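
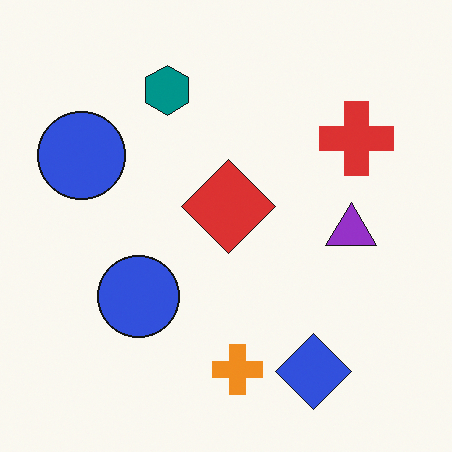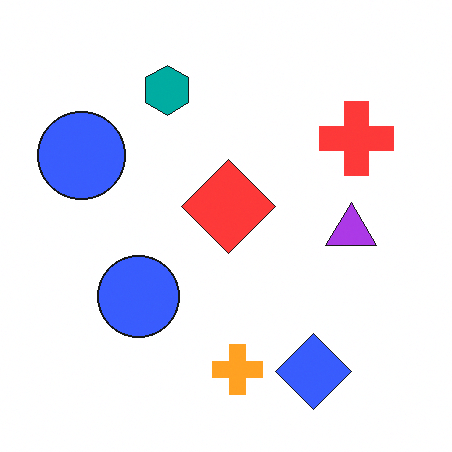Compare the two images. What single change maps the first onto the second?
Slightly brightened.

Every pixel — background and shapes alike — is uniformly brightened.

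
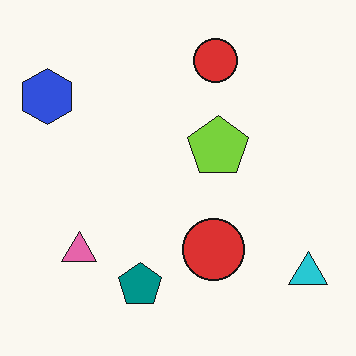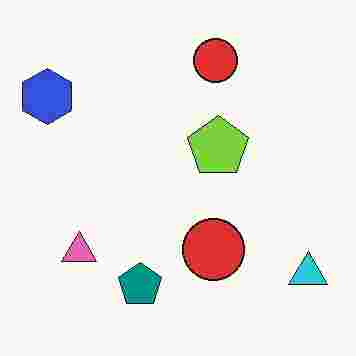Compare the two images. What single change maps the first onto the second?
The second image is the first heavily JPEG-compressed with obvious blocking artifacts.

Blocky 8×8 compression artifacts appear around shape edges and the flat background shows ringing — characteristic JPEG degradation.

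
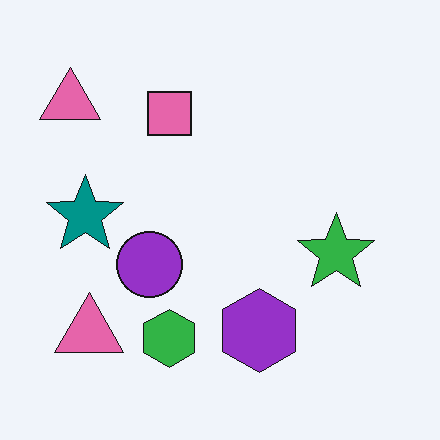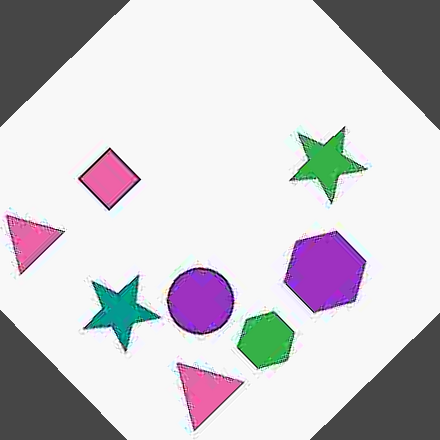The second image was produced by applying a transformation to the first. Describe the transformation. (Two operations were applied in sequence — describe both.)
Degraded with heavy JPEG compression, then rotated counter-clockwise by a large amount — several tens of degrees.

Blocky 8×8 compression artifacts appear around shape edges and the flat background shows ringing — characteristic JPEG degradation. Every shape is tilted by the same angle and the image corners show triangular fill wedges — a whole-image rotation by a non-right angle.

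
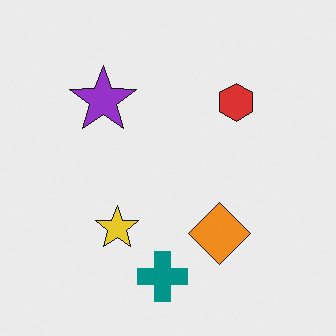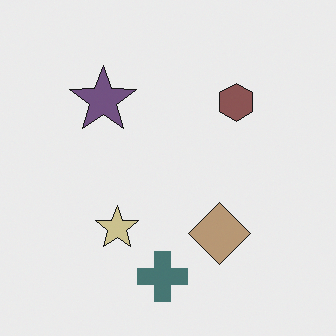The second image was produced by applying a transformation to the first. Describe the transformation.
This is the original image made much more muted (saturation change).

All colors are more muted and greyish — a global saturation change.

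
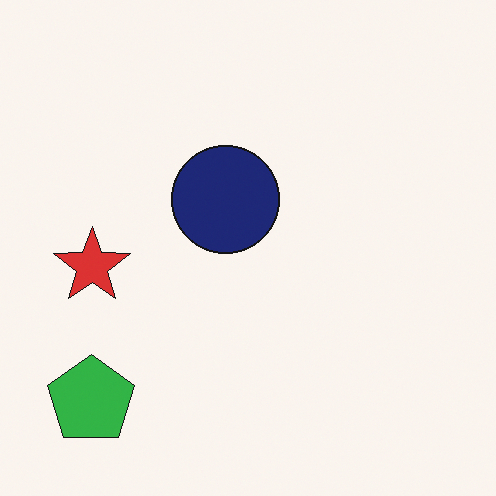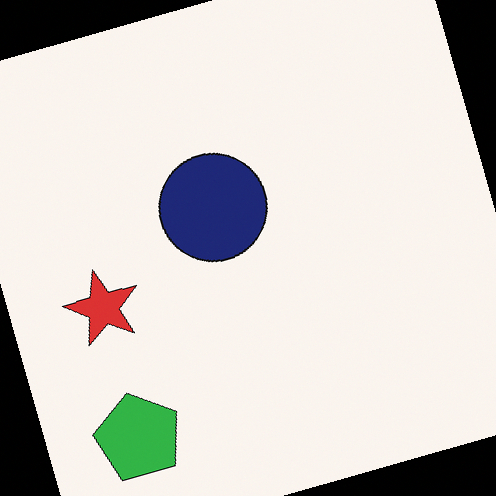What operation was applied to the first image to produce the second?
This is the original image rotated counter-clockwise by a moderate amount.

Every shape is tilted by the same angle and the image corners show triangular fill wedges — a whole-image rotation by a non-right angle.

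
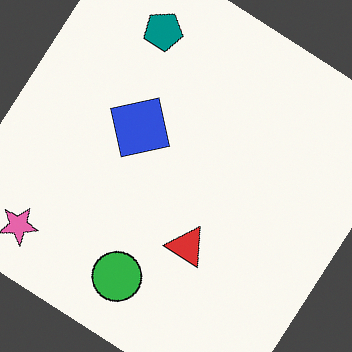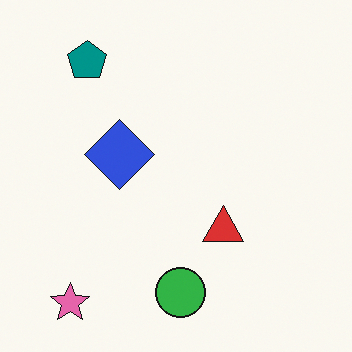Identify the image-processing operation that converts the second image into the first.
The transformation is: rotated clockwise by a large amount — several tens of degrees.

Every shape is tilted by the same angle and the image corners show triangular fill wedges — a whole-image rotation by a non-right angle.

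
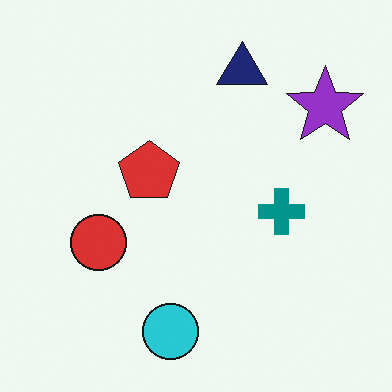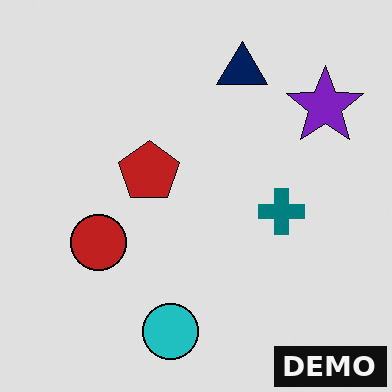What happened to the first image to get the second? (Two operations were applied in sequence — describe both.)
The second image is the first moderately posterized, then watermarked with the text "DEMO" in the lower-right corner.

Each flat color has snapped to a coarser quantized level — most visibly, the near-white background has dropped to a flat grey. A dark label reading "DEMO" appears in the lower-right corner.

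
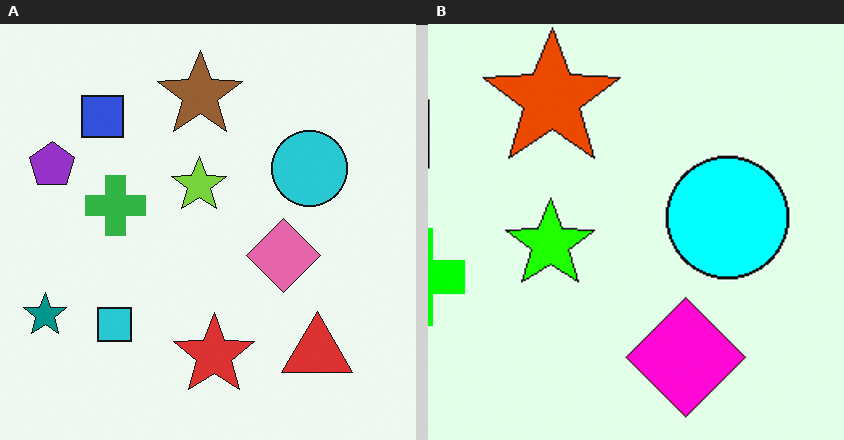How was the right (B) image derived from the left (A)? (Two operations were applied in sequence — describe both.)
The image was cropped slightly and scaled back up, then made much more vivid (saturation change).

The visible shapes are larger and the field of view is narrower; shapes near the original edges may be partly or wholly outside the frame — a crop-and-rescale. All colors are more vivid — a global saturation change.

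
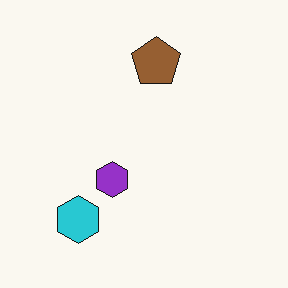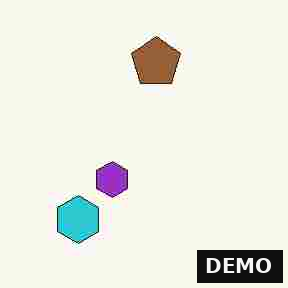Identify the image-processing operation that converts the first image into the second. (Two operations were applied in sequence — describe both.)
This is the original image heavily JPEG-compressed with obvious blocking artifacts, then watermarked with the text "DEMO" in the lower-right corner.

Blocky 8×8 compression artifacts appear around shape edges and the flat background shows ringing — characteristic JPEG degradation. A dark label reading "DEMO" appears in the lower-right corner.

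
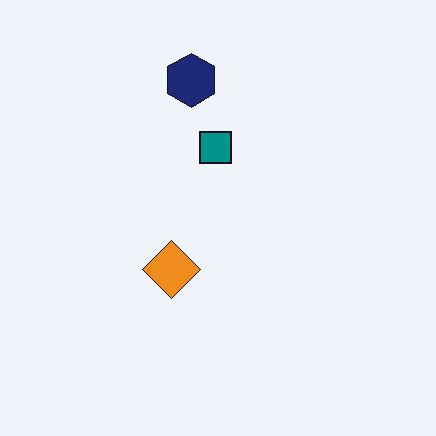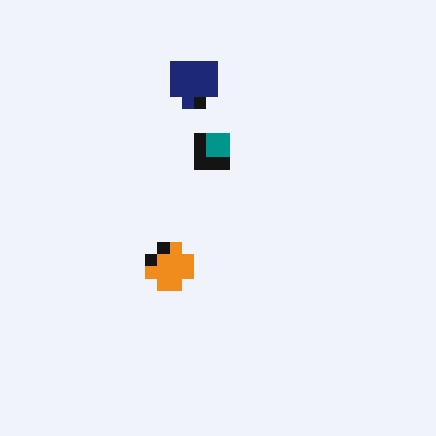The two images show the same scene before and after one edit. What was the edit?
The transformation is: heavily pixelated into large blocks.

Shapes are reduced to large square blocks; fine edges and outlines are lost — a downscale-then-upscale (mosaic) effect.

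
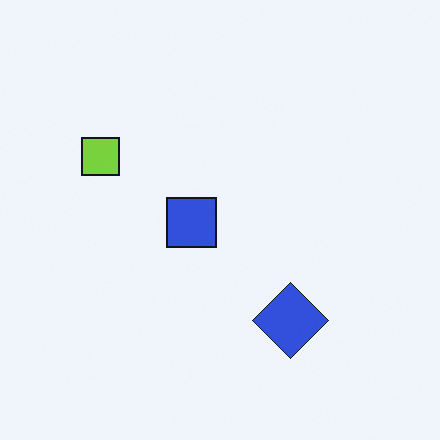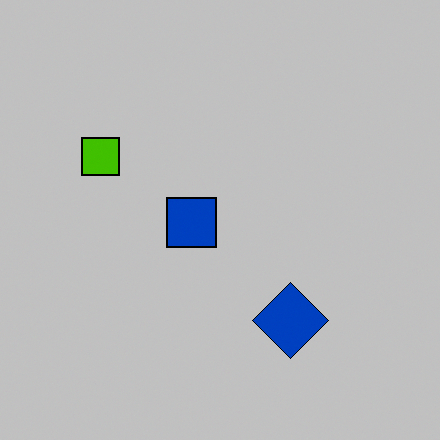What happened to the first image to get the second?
Aggressively posterized.

Each flat color has snapped to a coarser quantized level — most visibly, the near-white background has dropped to a flat grey.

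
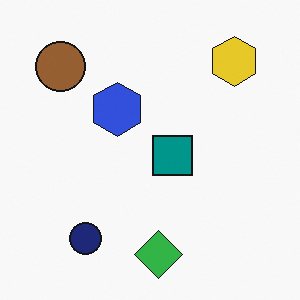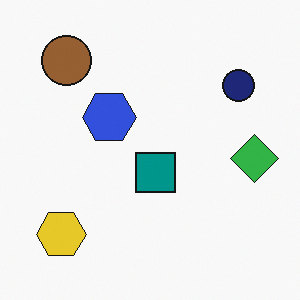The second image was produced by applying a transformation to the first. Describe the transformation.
It was transposed (reflected across the top-left ↔ bottom-right diagonal).

Shapes have swapped their row and column positions — what was in the top-right is now in the bottom-left — a diagonal reflection.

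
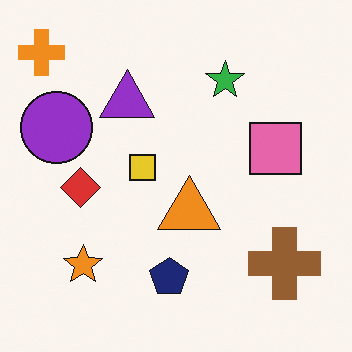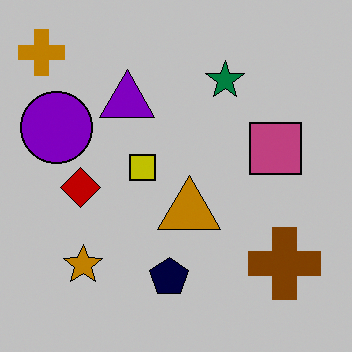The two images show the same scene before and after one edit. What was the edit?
The transformation is: heavily posterized to just a handful of flat colors.

Each flat color has snapped to a coarser quantized level — most visibly, the near-white background has dropped to a flat grey.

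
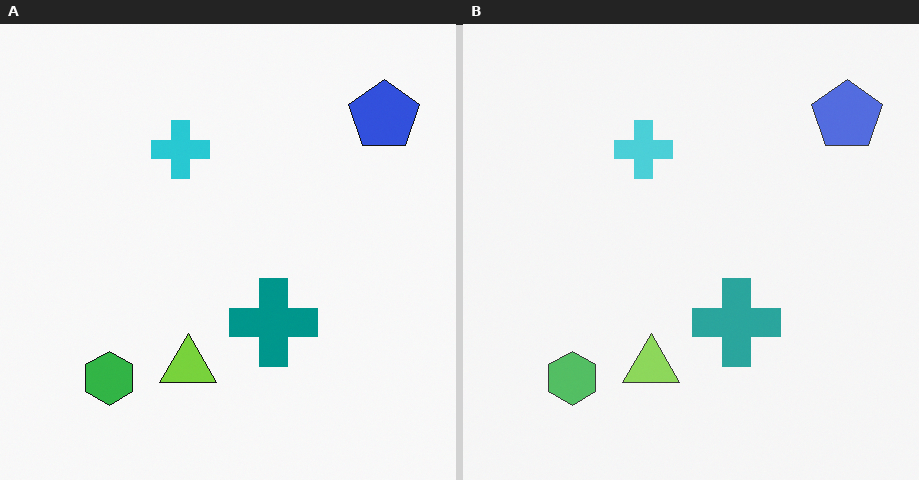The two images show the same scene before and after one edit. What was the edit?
Given slightly reduced contrast.

Tones are pushed toward mid-grey across the whole image — a global contrast change.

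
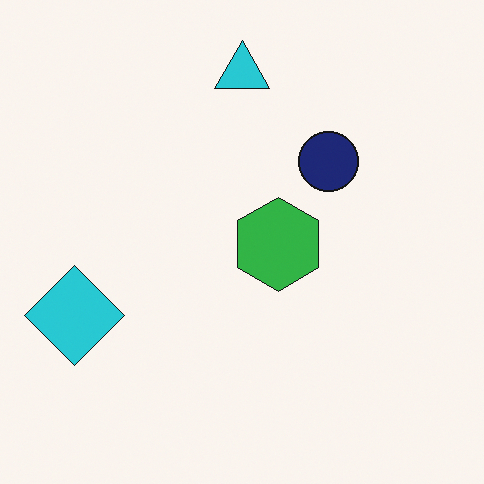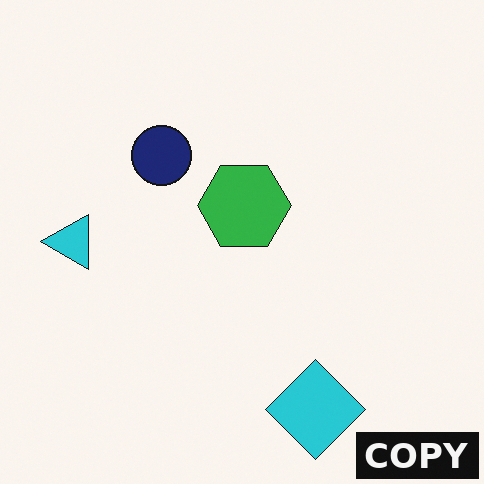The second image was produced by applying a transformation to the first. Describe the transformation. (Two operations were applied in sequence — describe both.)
The second image is the first rotated 90° counter-clockwise, then watermarked with the text "COPY" in the lower-right corner.

The cyan diamond sits in the left of the first image and the bottom of the second — consistent with a whole-image 90° counter-clockwise rotation. A dark label reading "COPY" appears in the lower-right corner.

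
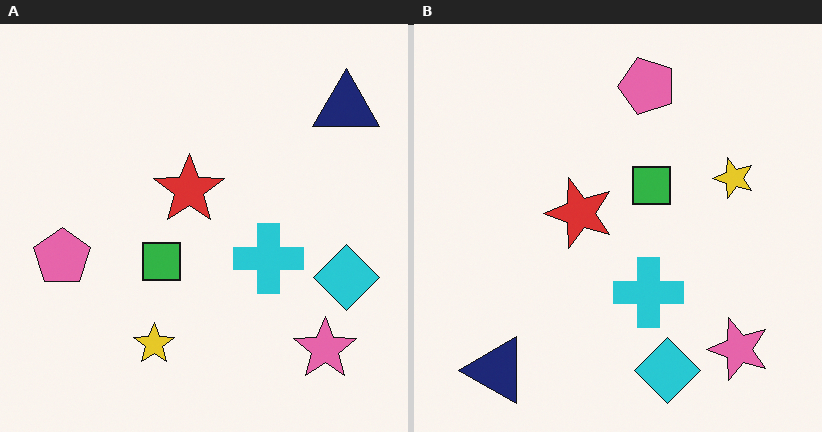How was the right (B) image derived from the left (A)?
Transposed (reflected across the top-left ↔ bottom-right diagonal).

Shapes have swapped their row and column positions — what was in the top-right is now in the bottom-left — a diagonal reflection.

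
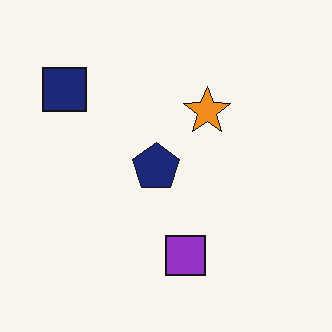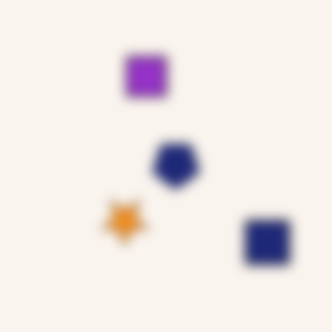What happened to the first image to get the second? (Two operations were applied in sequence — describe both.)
Strongly gaussian-blurred, then rotated 180°.

Shape edges and outlines are uniformly softened across the whole image. The navy square sits in the top-left of the first image and the bottom-right of the second — consistent with a whole-image 180° rotation.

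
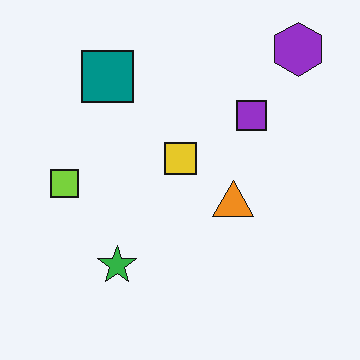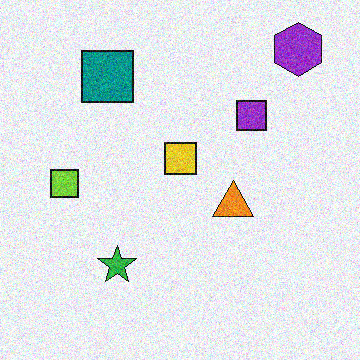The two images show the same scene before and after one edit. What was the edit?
The transformation is: degraded with visible gaussian noise.

Random speckle covers the whole image, including the flat background.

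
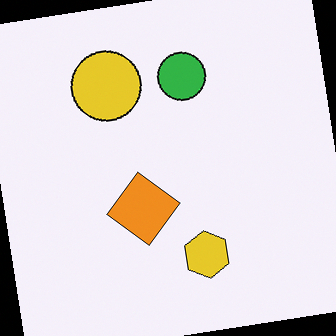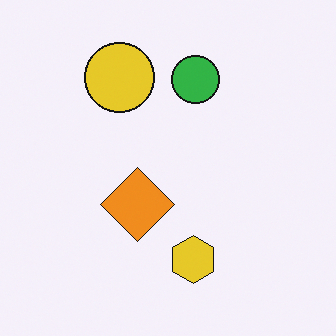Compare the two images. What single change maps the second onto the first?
The first image is the second rotated counter-clockwise by a small amount.

Every shape is tilted by the same angle and the image corners show triangular fill wedges — a whole-image rotation by a non-right angle.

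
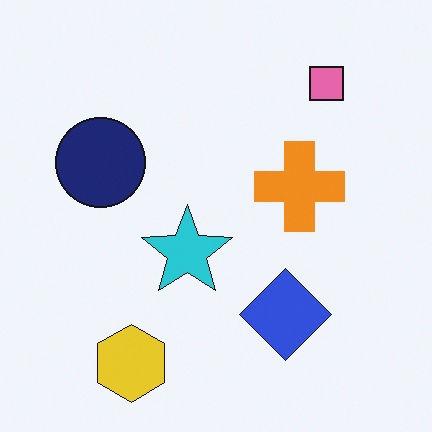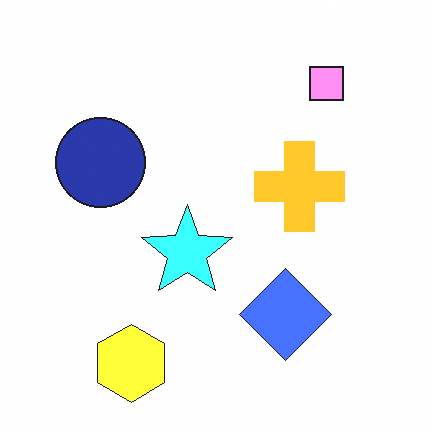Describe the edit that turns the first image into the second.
The image was brightened a lot.

Every pixel — background and shapes alike — is uniformly brightened.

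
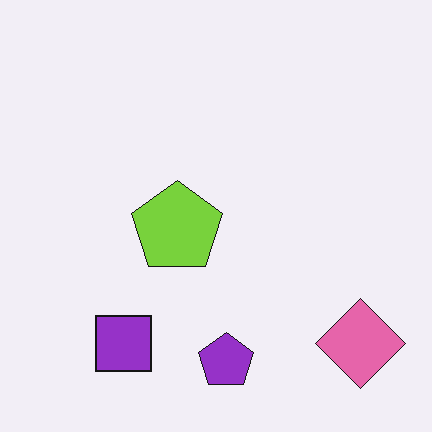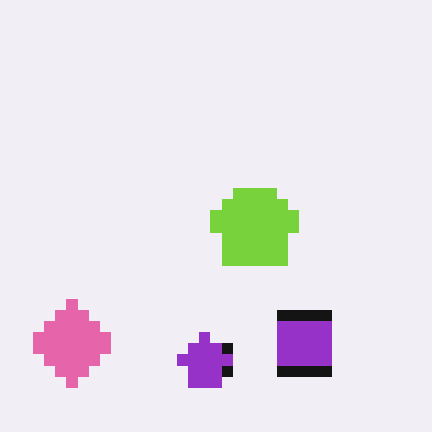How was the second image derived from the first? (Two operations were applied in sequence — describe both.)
The image was coarsely pixelated, then flipped horizontally (left ↔ right).

Shapes are reduced to large square blocks; fine edges and outlines are lost — a downscale-then-upscale (mosaic) effect. The pink diamond is in the bottom-right of the first image and the bottom-left of the second — shapes on opposite sides of the vertical midline have swapped in a mirror flip.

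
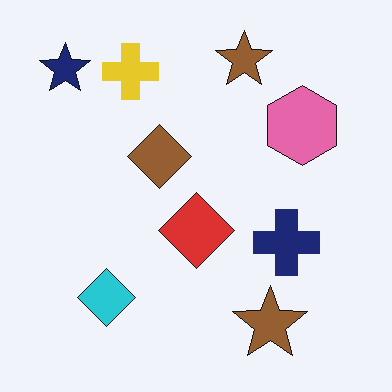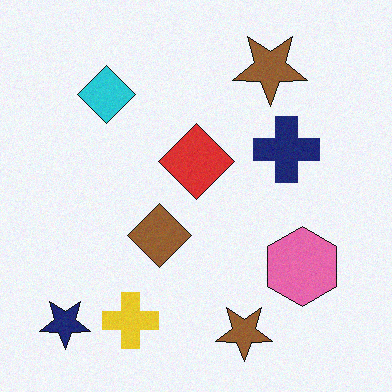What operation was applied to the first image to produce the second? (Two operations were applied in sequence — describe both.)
Degraded with a light layer of grain, then flipped vertically (top ↔ bottom).

Random speckle covers the whole image, including the flat background. The navy star is in the top-left of the first image and the bottom-left of the second — shapes on opposite sides of the horizontal midline have swapped in a mirror flip.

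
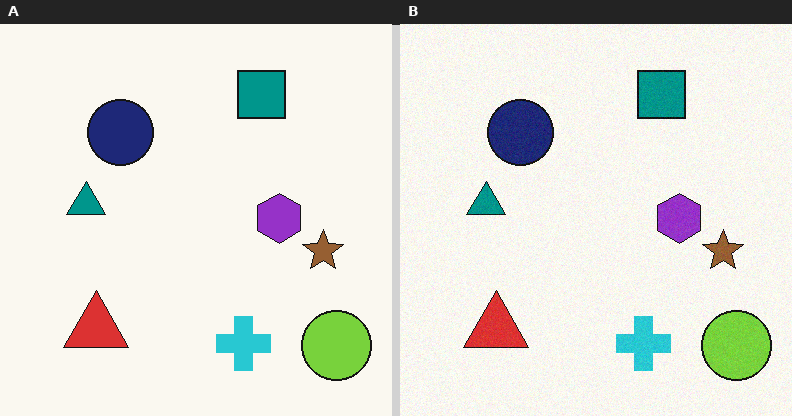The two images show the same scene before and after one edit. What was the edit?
The right (B) image is the left (A) degraded with light additive noise.

Random speckle covers the whole image, including the flat background.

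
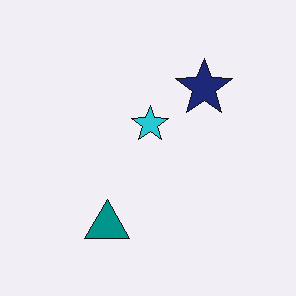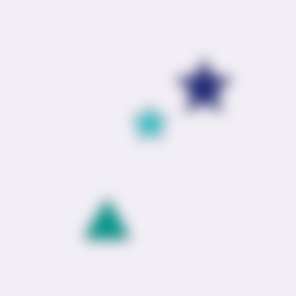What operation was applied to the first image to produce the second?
Strongly gaussian-blurred.

Shape edges and outlines are uniformly softened across the whole image.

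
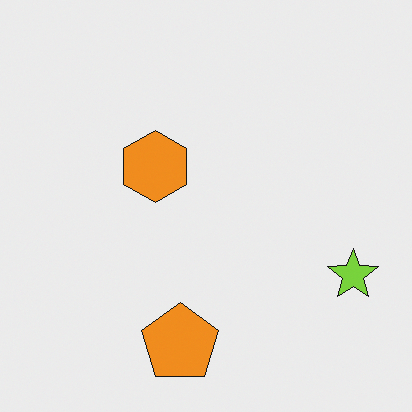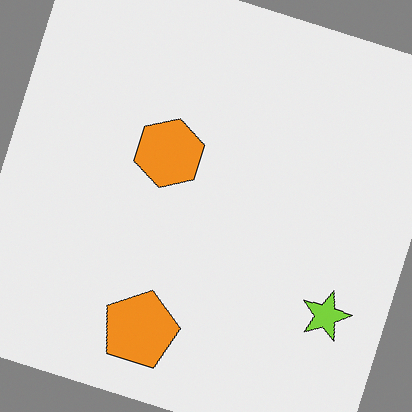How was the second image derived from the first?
This is the original image rotated clockwise by a clearly visible amount.

Every shape is tilted by the same angle and the image corners show triangular fill wedges — a whole-image rotation by a non-right angle.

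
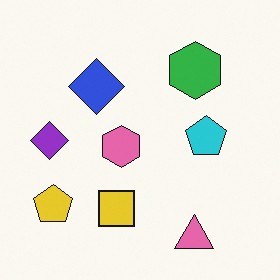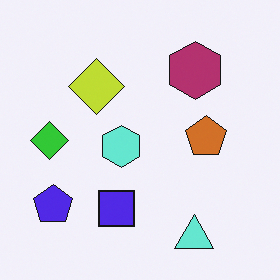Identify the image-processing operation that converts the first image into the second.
Hue-shifted by a large amount.

Every shape's color has rotated by the same amount around the hue wheel — a uniform hue shift.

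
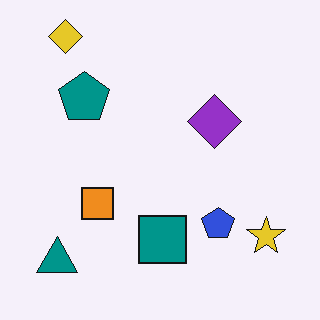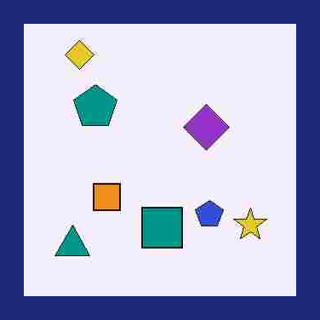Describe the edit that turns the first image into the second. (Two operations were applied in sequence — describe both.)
It was heavily JPEG-compressed with obvious blocking artifacts, then framed with a navy border.

Blocky 8×8 compression artifacts appear around shape edges and the flat background shows ringing — characteristic JPEG degradation. A solid navy frame runs around the edge of the second image, with the content slightly shrunk inside it.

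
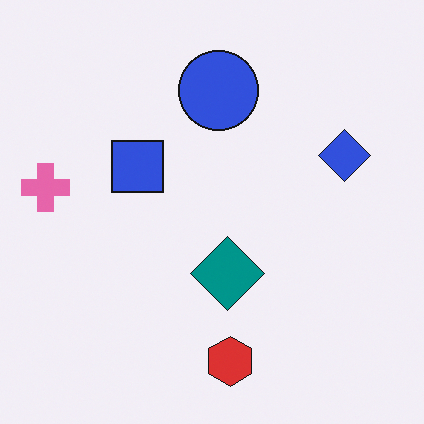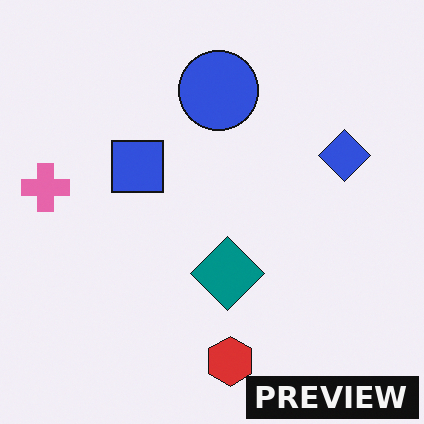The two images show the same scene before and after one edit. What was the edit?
The image was watermarked with the text "PREVIEW" in the lower-right corner.

A dark label reading "PREVIEW" appears in the lower-right corner.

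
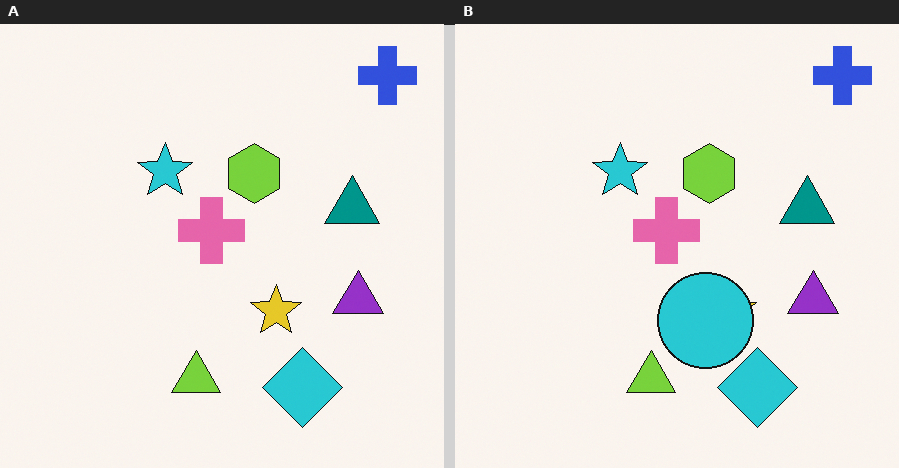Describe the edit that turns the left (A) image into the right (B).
The image was overlaid with an additional cyan circle.

A cyan circle appears in the right (B) image that is absent from the left (A).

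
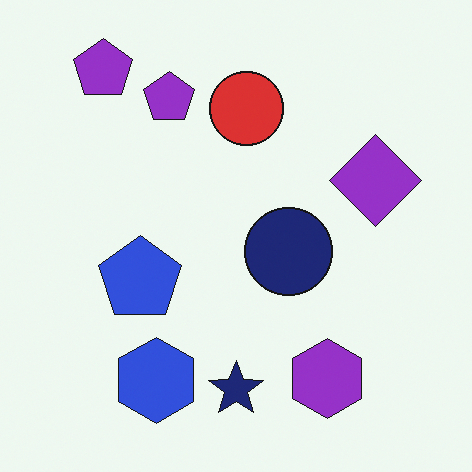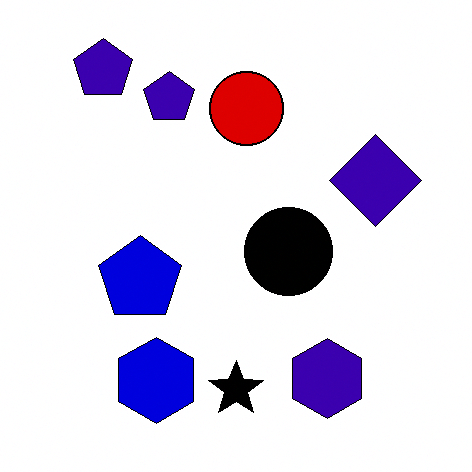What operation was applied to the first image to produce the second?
The transformation is: given much higher contrast.

Tones are pushed away from mid-grey across the whole image — a global contrast change.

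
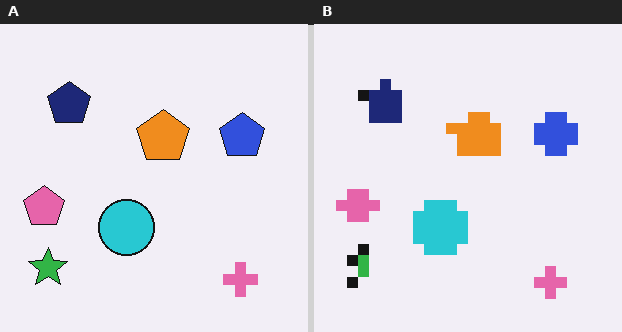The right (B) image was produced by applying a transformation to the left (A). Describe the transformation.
Coarsely pixelated.

Shapes are reduced to large square blocks; fine edges and outlines are lost — a downscale-then-upscale (mosaic) effect.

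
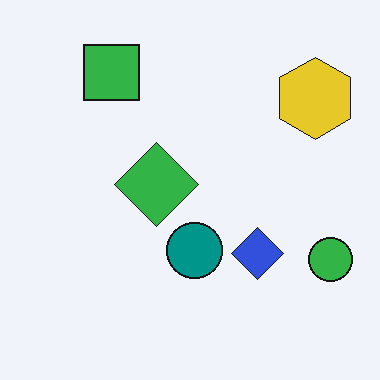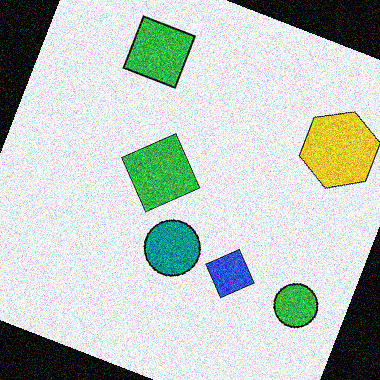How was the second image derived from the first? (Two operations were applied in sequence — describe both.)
Rotated clockwise by a moderate amount, then degraded with heavy additive noise.

Every shape is tilted by the same angle and the image corners show triangular fill wedges — a whole-image rotation by a non-right angle. Random speckle covers the whole image, including the flat background.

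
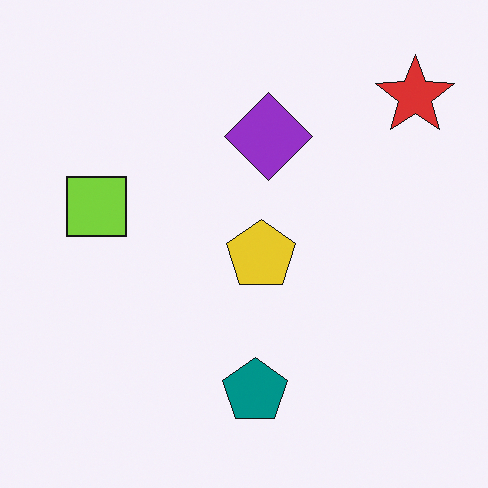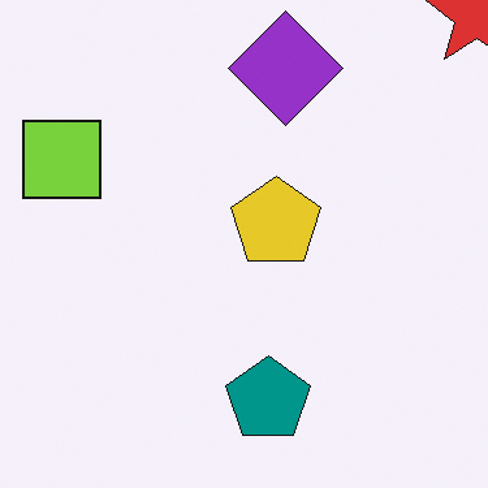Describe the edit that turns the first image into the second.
The image was cropped slightly and scaled back up.

The visible shapes are larger and the field of view is narrower; shapes near the original edges may be partly or wholly outside the frame — a crop-and-rescale.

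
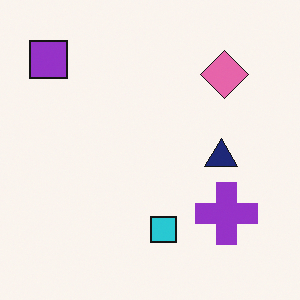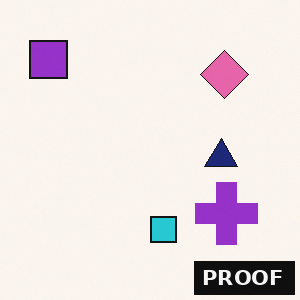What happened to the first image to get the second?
This is the original image watermarked with the text "PROOF" in the lower-right corner.

A dark label reading "PROOF" appears in the lower-right corner.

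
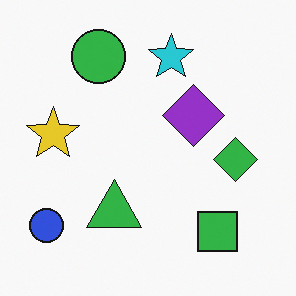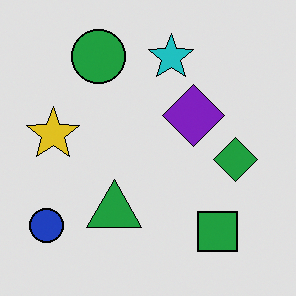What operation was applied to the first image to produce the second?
The transformation is: moderately posterized.

Each flat color has snapped to a coarser quantized level — most visibly, the near-white background has dropped to a flat grey.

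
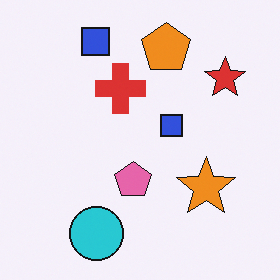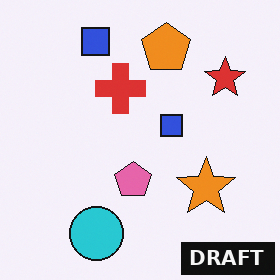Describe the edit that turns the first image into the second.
The second image is the first watermarked with the text "DRAFT" in the lower-right corner.

A dark label reading "DRAFT" appears in the lower-right corner.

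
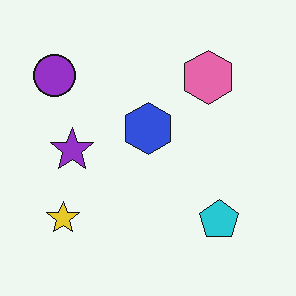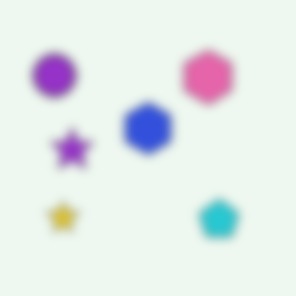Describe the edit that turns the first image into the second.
The image was strongly gaussian-blurred.

Shape edges and outlines are uniformly softened across the whole image.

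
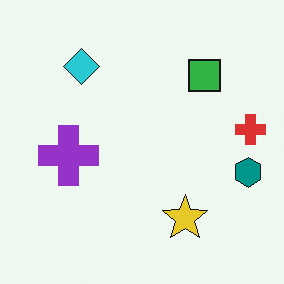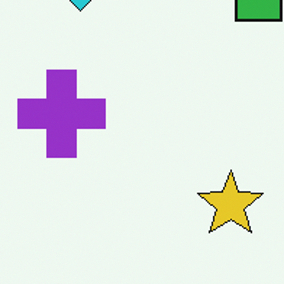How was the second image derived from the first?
This is the original image cropped to a modestly smaller region and rescaled.

The visible shapes are larger and the field of view is narrower; shapes near the original edges may be partly or wholly outside the frame — a crop-and-rescale.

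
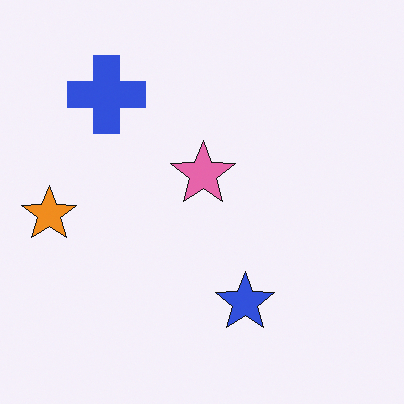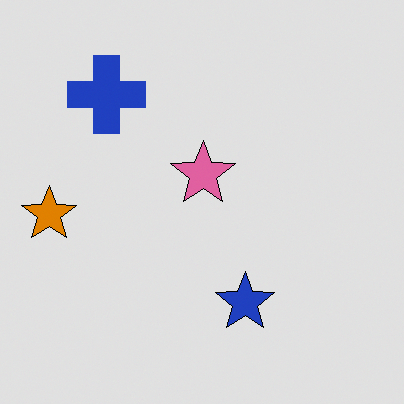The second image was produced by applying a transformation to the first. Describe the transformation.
The second image is the first moderately posterized.

Each flat color has snapped to a coarser quantized level — most visibly, the near-white background has dropped to a flat grey.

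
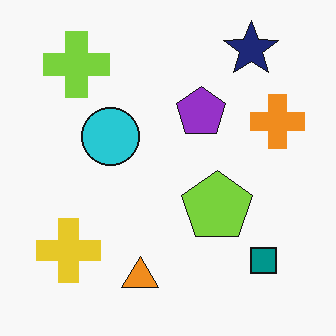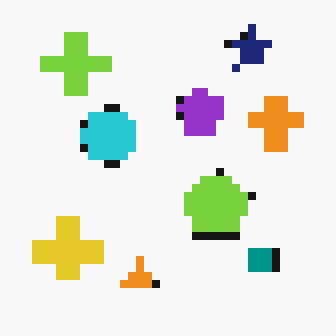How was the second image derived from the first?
The image was moderately pixelated.

Shapes are reduced to large square blocks; fine edges and outlines are lost — a downscale-then-upscale (mosaic) effect.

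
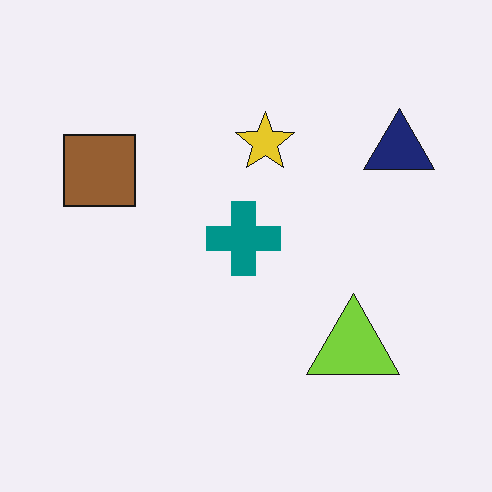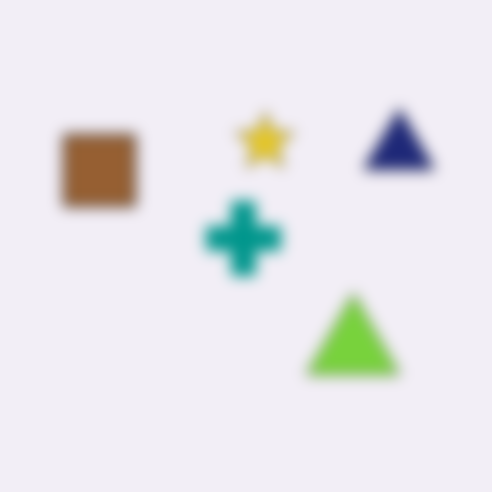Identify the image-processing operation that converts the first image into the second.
It was strongly gaussian-blurred.

Shape edges and outlines are uniformly softened across the whole image.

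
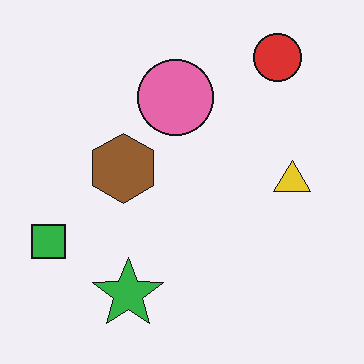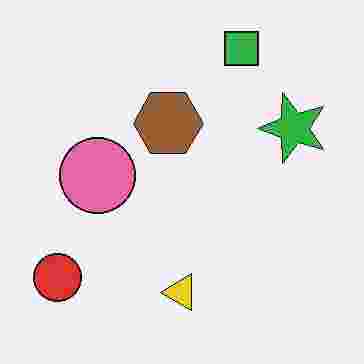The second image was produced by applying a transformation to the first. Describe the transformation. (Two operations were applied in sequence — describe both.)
It was heavily JPEG-compressed with obvious blocking artifacts, then transposed (reflected across the top-left ↔ bottom-right diagonal).

Blocky 8×8 compression artifacts appear around shape edges and the flat background shows ringing — characteristic JPEG degradation. Shapes have swapped their row and column positions — what was in the top-right is now in the bottom-left — a diagonal reflection.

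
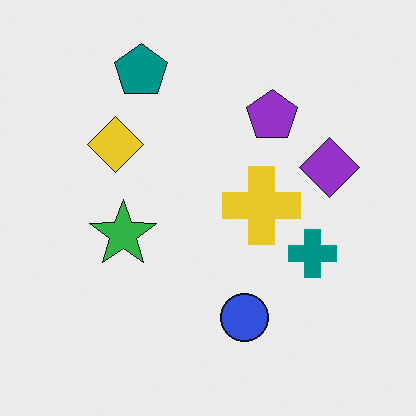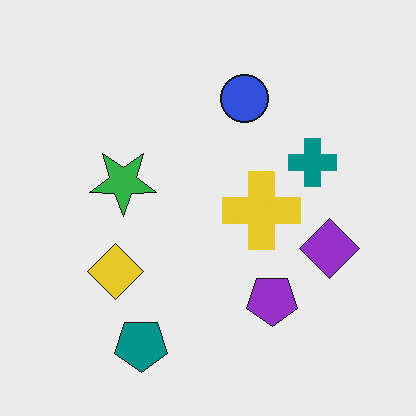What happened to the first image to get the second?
The second image is the first flipped vertically (top ↔ bottom).

The teal pentagon is in the top of the first image and the bottom of the second — shapes on opposite sides of the horizontal midline have swapped in a mirror flip.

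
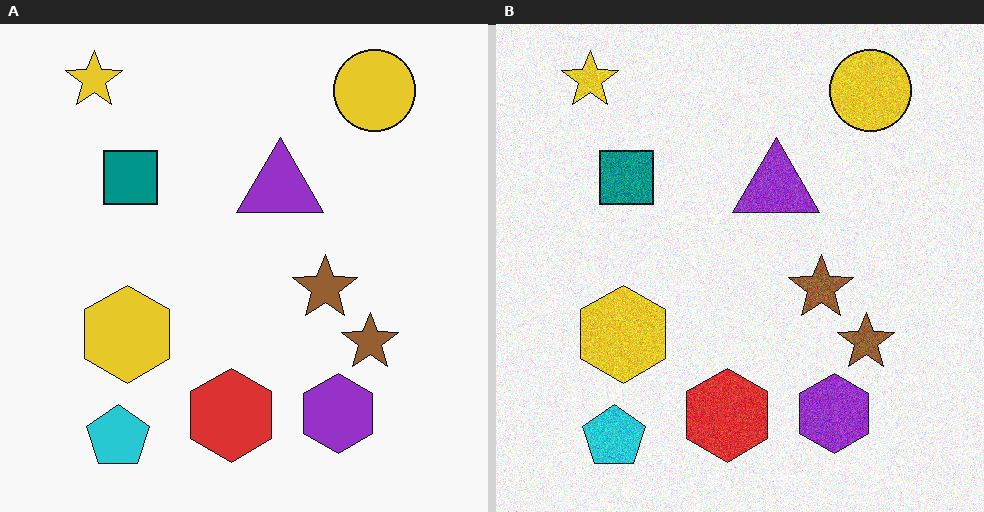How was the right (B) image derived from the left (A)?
The image was degraded with moderate additive noise.

Random speckle covers the whole image, including the flat background.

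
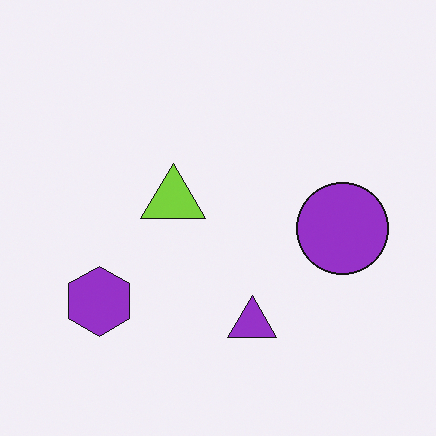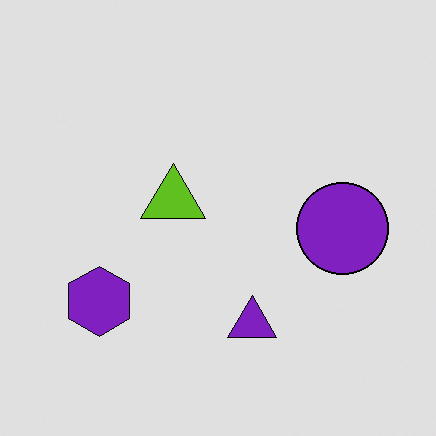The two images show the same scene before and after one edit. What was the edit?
Posterized to a reduced palette.

Each flat color has snapped to a coarser quantized level — most visibly, the near-white background has dropped to a flat grey.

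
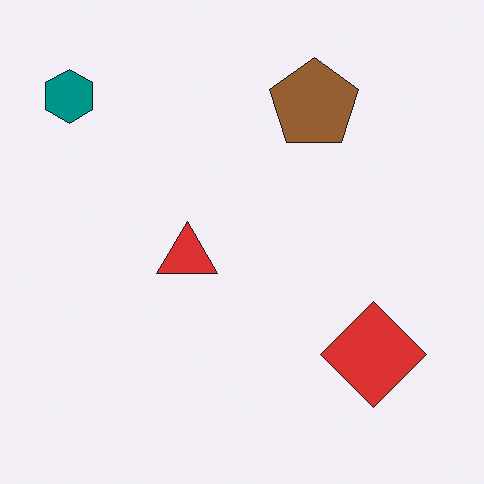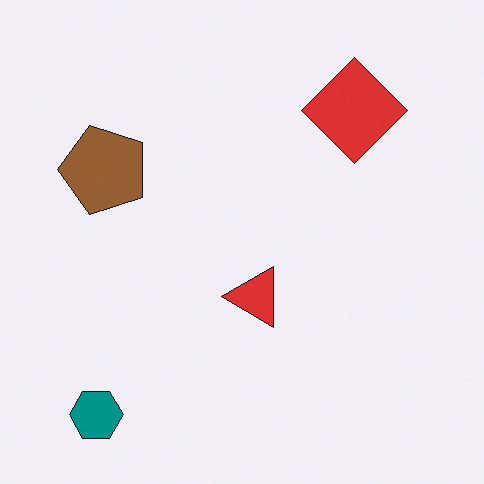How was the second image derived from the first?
The second image is the first rotated 90° counter-clockwise.

The teal hexagon sits in the top-left of the first image and the bottom-left of the second — consistent with a whole-image 90° counter-clockwise rotation.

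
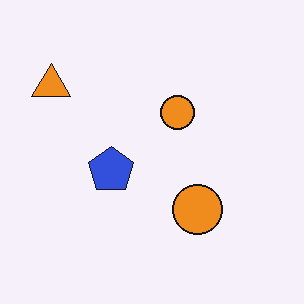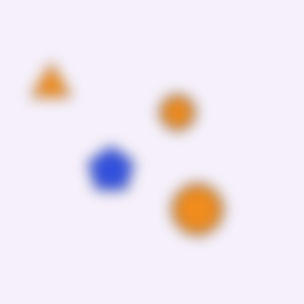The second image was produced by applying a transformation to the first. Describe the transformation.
It was strongly gaussian-blurred.

Shape edges and outlines are uniformly softened across the whole image.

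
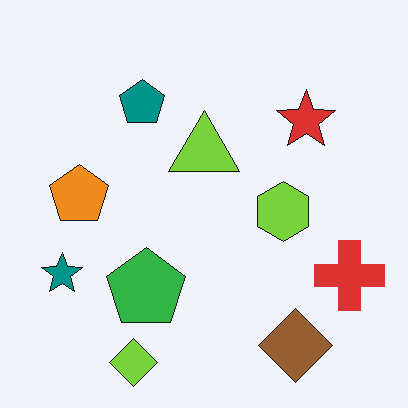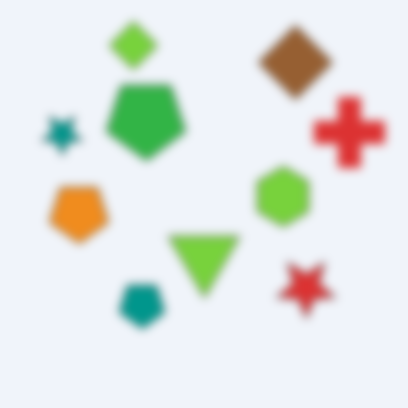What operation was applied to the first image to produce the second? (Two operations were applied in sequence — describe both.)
The transformation is: strongly gaussian-blurred, then flipped vertically (top ↔ bottom).

Shape edges and outlines are uniformly softened across the whole image. The lime diamond is in the bottom-left of the first image and the top-left of the second — shapes on opposite sides of the horizontal midline have swapped in a mirror flip.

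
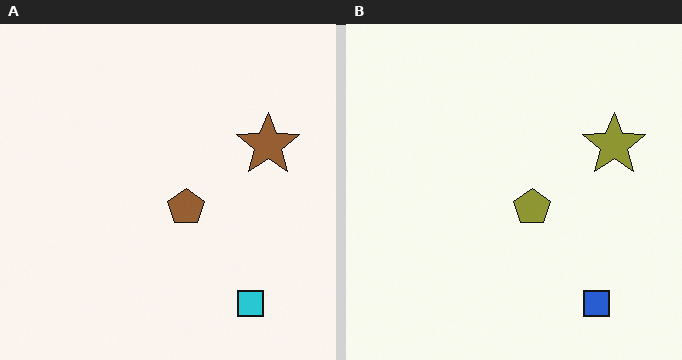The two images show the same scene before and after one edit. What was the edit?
It was hue-shifted by a small amount.

Every shape's color has rotated by the same amount around the hue wheel — a uniform hue shift.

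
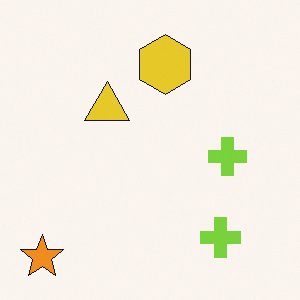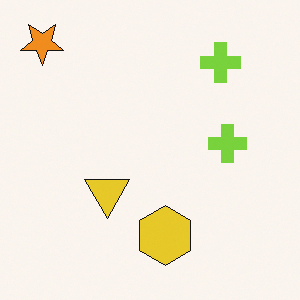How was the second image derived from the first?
Flipped vertically (top ↔ bottom).

The orange star is in the bottom-left of the first image and the top-left of the second — shapes on opposite sides of the horizontal midline have swapped in a mirror flip.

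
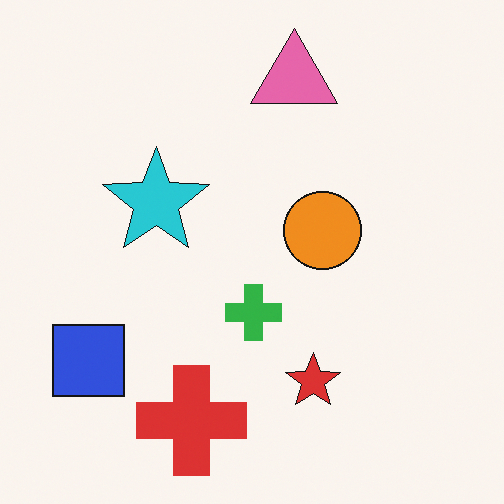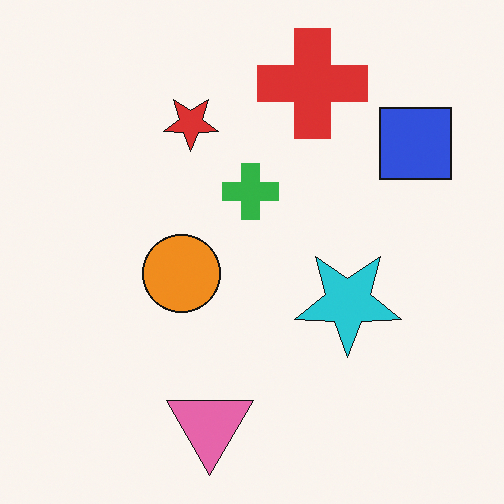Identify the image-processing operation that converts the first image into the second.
Rotated 180°.

The blue square sits in the bottom-left of the first image and the top-right of the second — consistent with a whole-image 180° rotation.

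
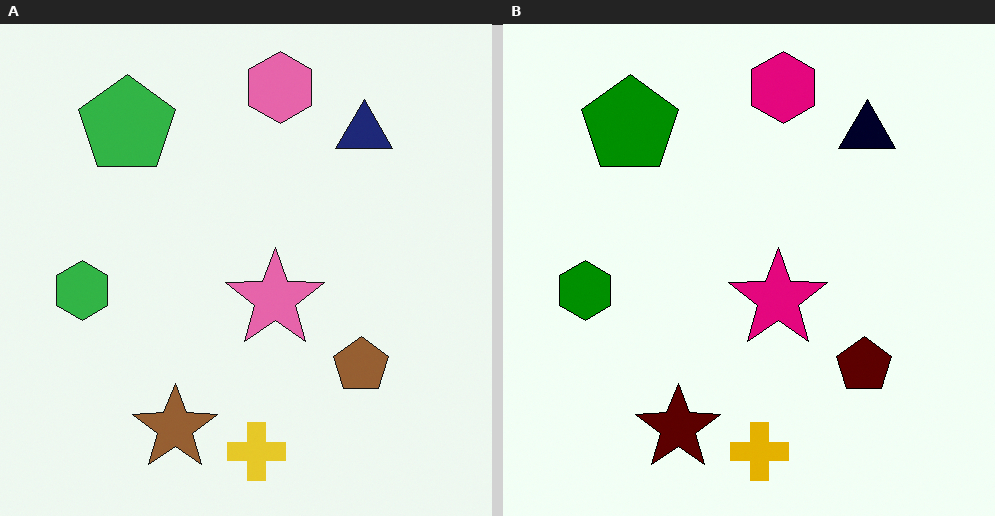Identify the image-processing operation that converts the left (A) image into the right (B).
Given much higher contrast.

Tones are pushed away from mid-grey across the whole image — a global contrast change.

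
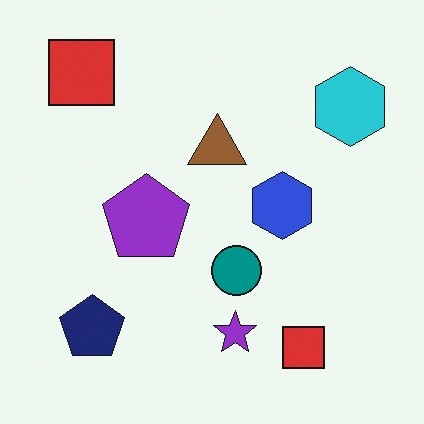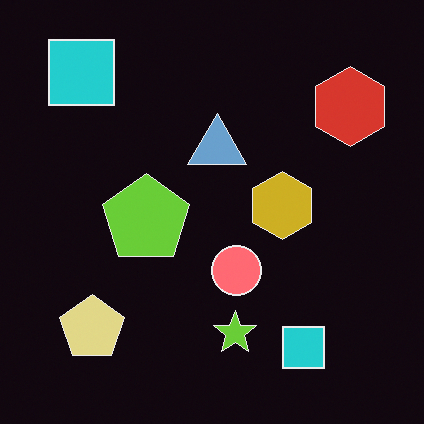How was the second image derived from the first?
The second image is the first color-inverted (negative).

The light background has become dark and every shape's color is its complement — a photographic negative.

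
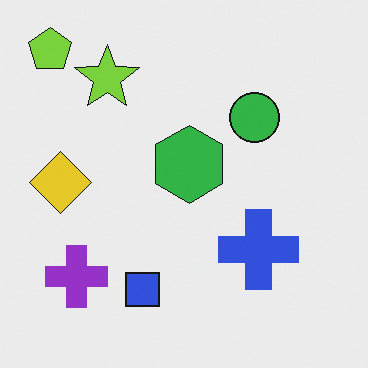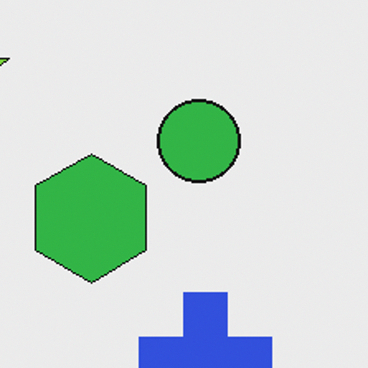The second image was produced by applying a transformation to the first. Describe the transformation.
Cropped tightly and scaled back up.

The visible shapes are larger and the field of view is narrower; shapes near the original edges may be partly or wholly outside the frame — a crop-and-rescale.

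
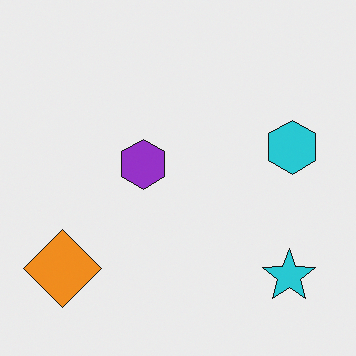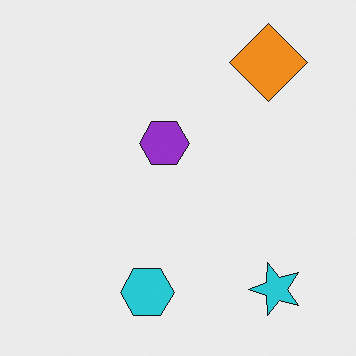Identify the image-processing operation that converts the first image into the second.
This is the original image transposed (reflected across the top-left ↔ bottom-right diagonal).

Shapes have swapped their row and column positions — what was in the top-right is now in the bottom-left — a diagonal reflection.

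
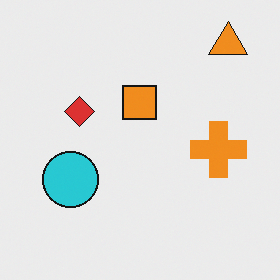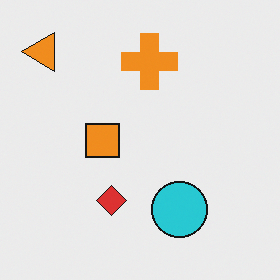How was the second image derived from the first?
It was rotated 90° counter-clockwise.

The orange triangle sits in the top-right of the first image and the top-left of the second — consistent with a whole-image 90° counter-clockwise rotation.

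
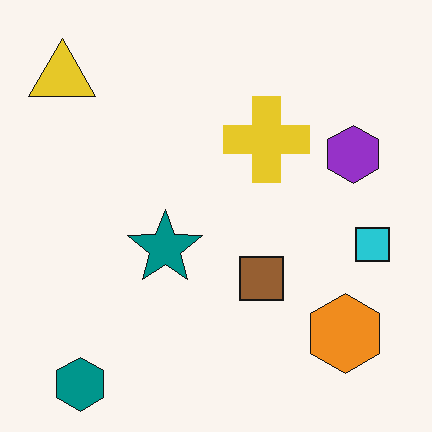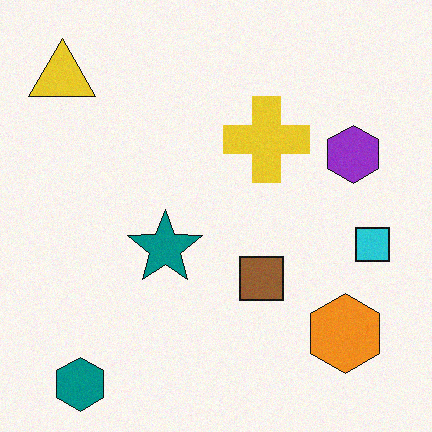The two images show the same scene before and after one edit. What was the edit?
This is the original image degraded with a light layer of grain.

Random speckle covers the whole image, including the flat background.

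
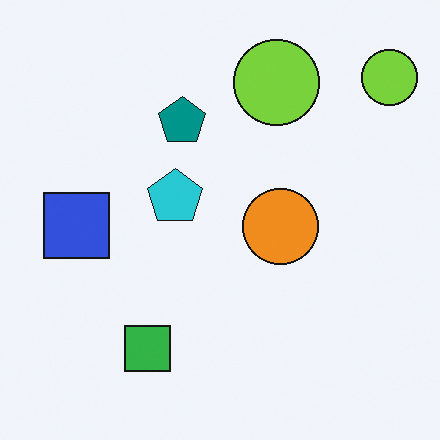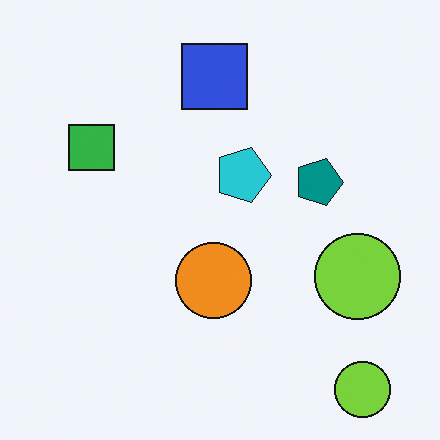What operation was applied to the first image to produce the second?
The transformation is: rotated 90° clockwise.

The green square sits in the bottom of the first image and the left of the second — consistent with a whole-image 90° clockwise rotation.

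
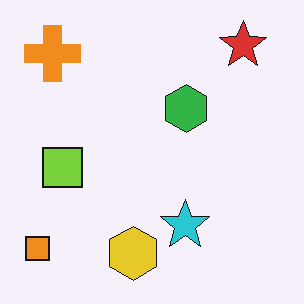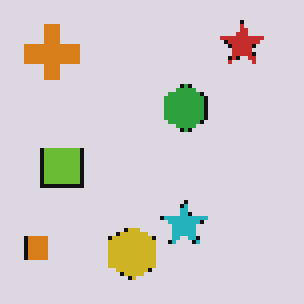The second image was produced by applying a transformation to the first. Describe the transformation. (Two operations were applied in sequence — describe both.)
The second image is the first darkened a little, then mildly pixelated.

Every pixel — background and shapes alike — is uniformly darkened. Shapes are reduced to large square blocks; fine edges and outlines are lost — a downscale-then-upscale (mosaic) effect.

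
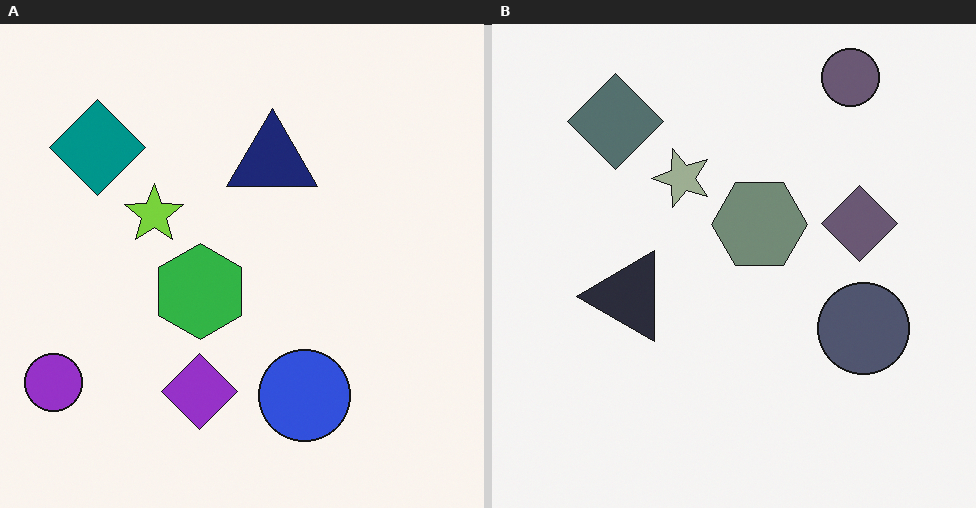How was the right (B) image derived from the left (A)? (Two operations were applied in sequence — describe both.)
The image was made much more muted (saturation change), then transposed (reflected across the top-left ↔ bottom-right diagonal).

All colors are more muted and greyish — a global saturation change. Shapes have swapped their row and column positions — what was in the top-right is now in the bottom-left — a diagonal reflection.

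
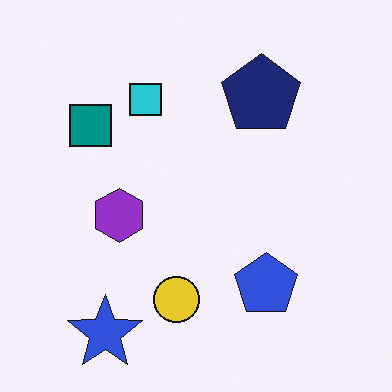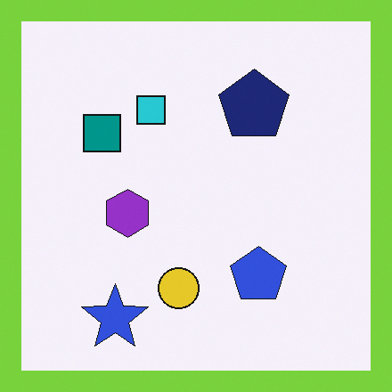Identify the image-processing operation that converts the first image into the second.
Framed with a lime border.

A solid lime frame runs around the edge of the second image, with the content slightly shrunk inside it.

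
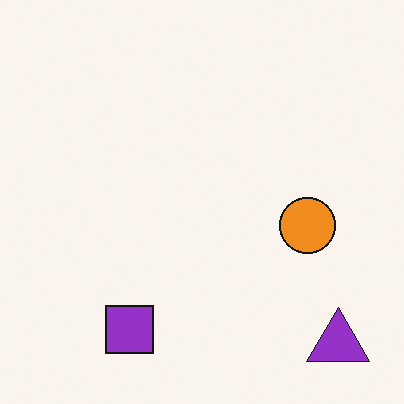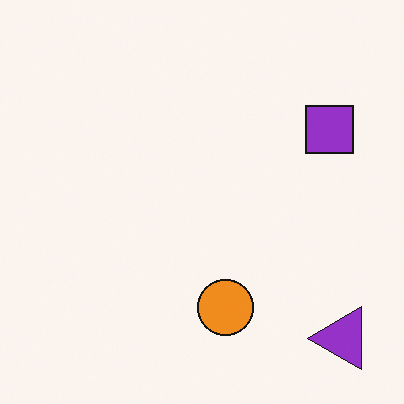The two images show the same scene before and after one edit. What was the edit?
The second image is the first transposed (reflected across the top-left ↔ bottom-right diagonal).

Shapes have swapped their row and column positions — what was in the top-right is now in the bottom-left — a diagonal reflection.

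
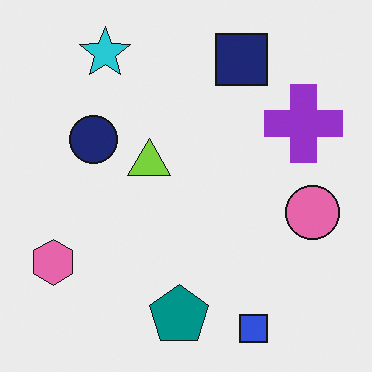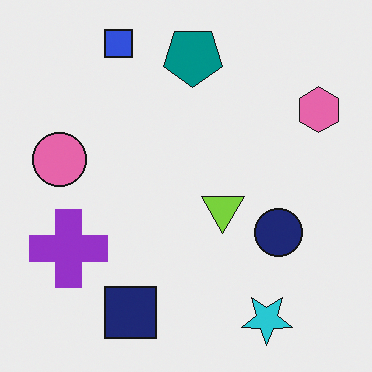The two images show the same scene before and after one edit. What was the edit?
Rotated 180°.

The blue square sits in the bottom-right of the first image and the top-left of the second — consistent with a whole-image 180° rotation.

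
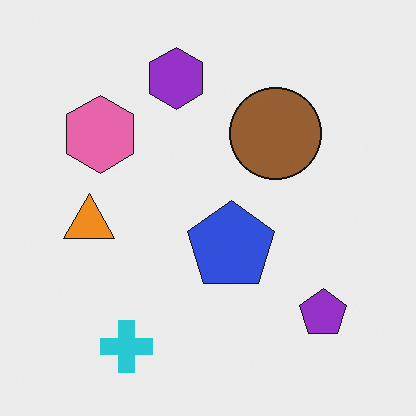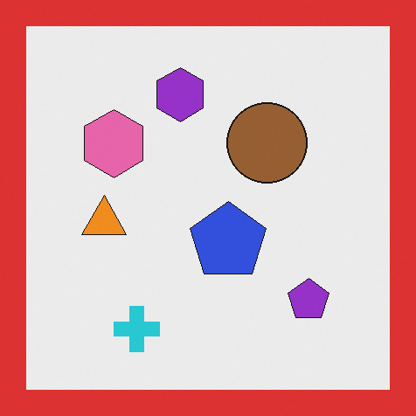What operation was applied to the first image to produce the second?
The transformation is: framed with a red border.

A solid red frame runs around the edge of the second image, with the content slightly shrunk inside it.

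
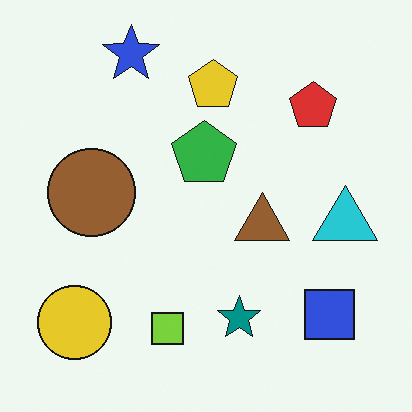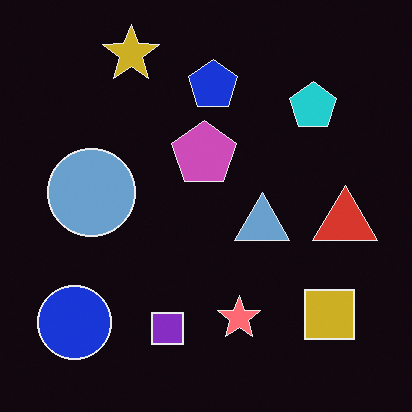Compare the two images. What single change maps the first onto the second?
The transformation is: color-inverted (negative).

The light background has become dark and every shape's color is its complement — a photographic negative.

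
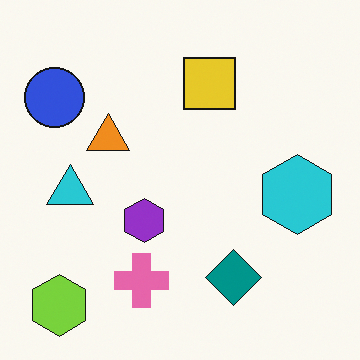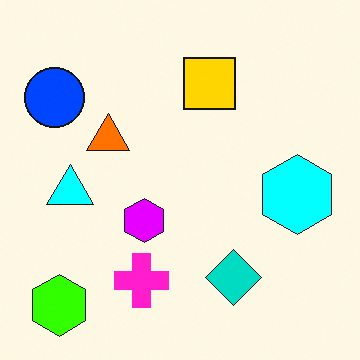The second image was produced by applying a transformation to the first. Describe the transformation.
The image was heavily oversaturated.

All colors are more vivid — a global saturation change.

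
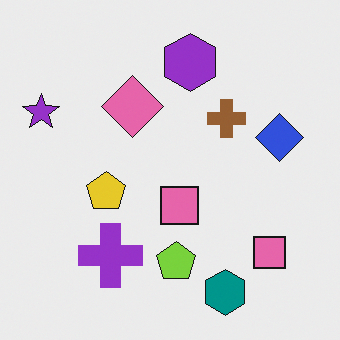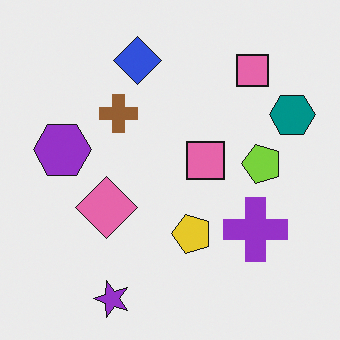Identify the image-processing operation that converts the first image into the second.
This is the original image rotated 90° counter-clockwise.

The purple star sits in the top-left of the first image and the bottom-left of the second — consistent with a whole-image 90° counter-clockwise rotation.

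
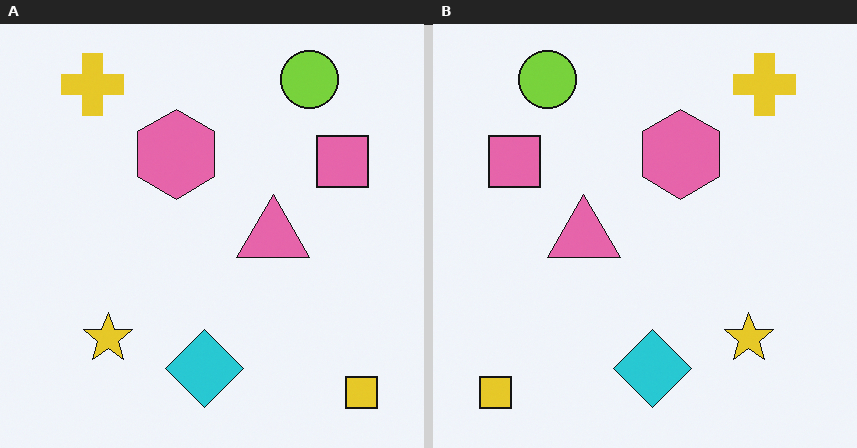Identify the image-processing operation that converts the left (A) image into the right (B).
The right (B) image is the left (A) flipped horizontally (left ↔ right).

The yellow square is in the bottom-right of the left (A) image and the bottom-left of the right (B) — shapes on opposite sides of the vertical midline have swapped in a mirror flip.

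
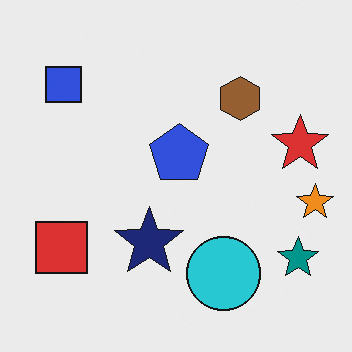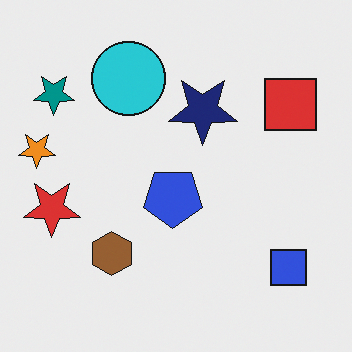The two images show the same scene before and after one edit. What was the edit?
This is the original image rotated 180°.

The teal star sits in the bottom-right of the first image and the top-left of the second — consistent with a whole-image 180° rotation.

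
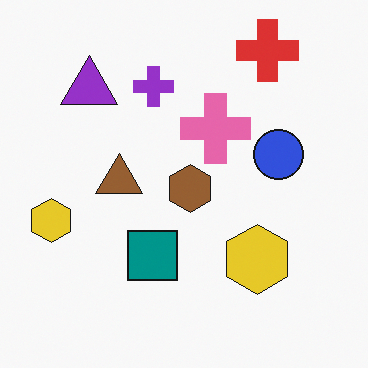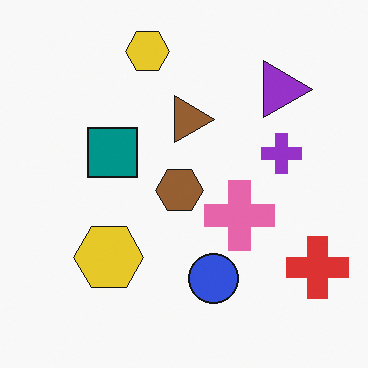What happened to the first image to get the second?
The transformation is: rotated 90° clockwise.

The red cross sits in the top-right of the first image and the bottom-right of the second — consistent with a whole-image 90° clockwise rotation.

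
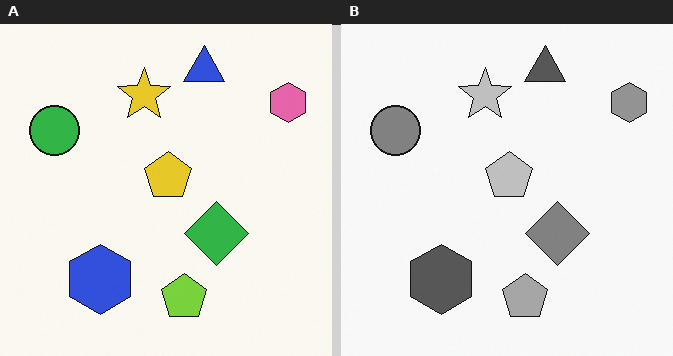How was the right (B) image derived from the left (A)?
The transformation is: converted to grayscale.

All color is removed — every shape is now a shade of grey.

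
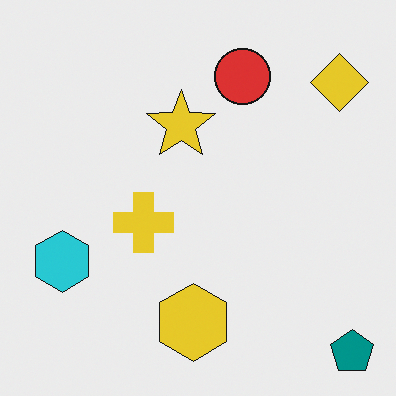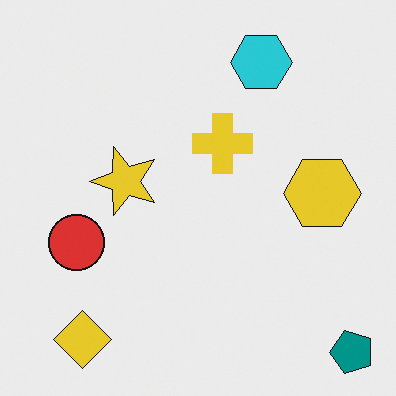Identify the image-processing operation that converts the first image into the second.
The image was transposed (reflected across the top-left ↔ bottom-right diagonal).

Shapes have swapped their row and column positions — what was in the top-right is now in the bottom-left — a diagonal reflection.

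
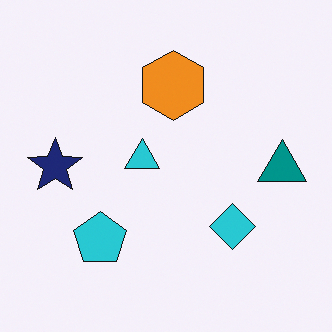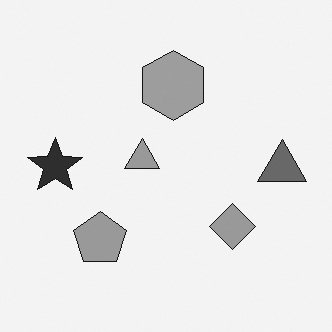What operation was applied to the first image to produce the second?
The transformation is: converted to grayscale.

All color is removed — every shape is now a shade of grey.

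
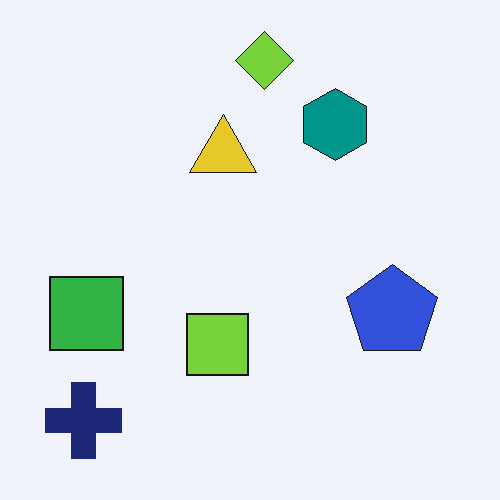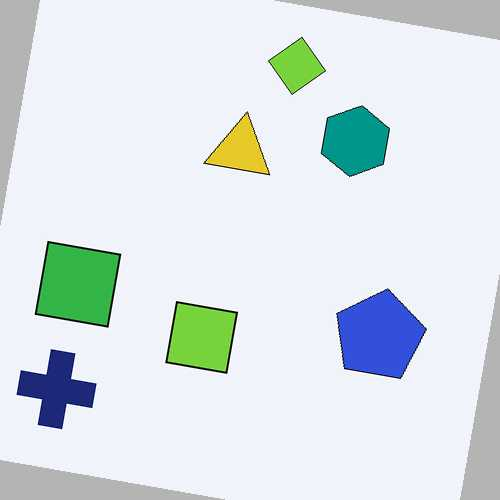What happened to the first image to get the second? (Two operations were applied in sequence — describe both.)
It was rotated clockwise by a few degrees, then given moderate JPEG compression.

Every shape is tilted by the same angle and the image corners show triangular fill wedges — a whole-image rotation by a non-right angle. Blocky 8×8 compression artifacts appear around shape edges and the flat background shows ringing — characteristic JPEG degradation.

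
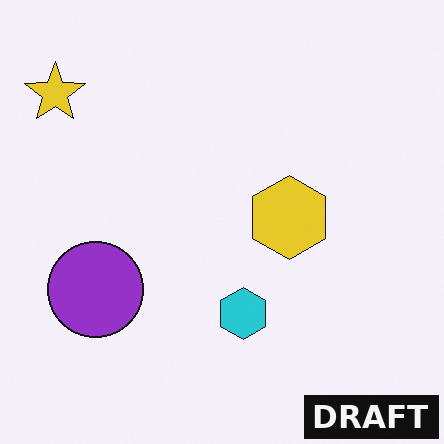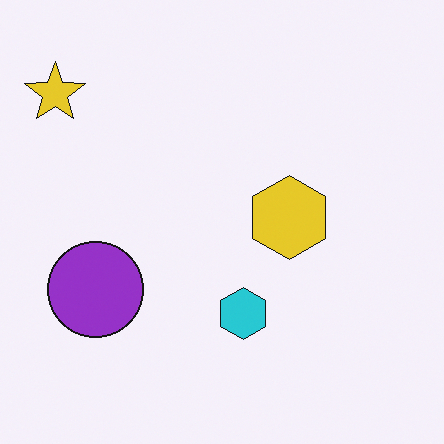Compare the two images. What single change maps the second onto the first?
Watermarked with the text "DRAFT" in the lower-right corner.

A dark label reading "DRAFT" appears in the lower-right corner.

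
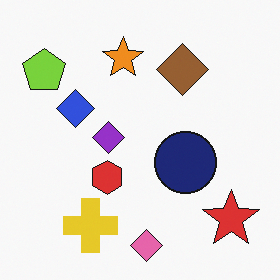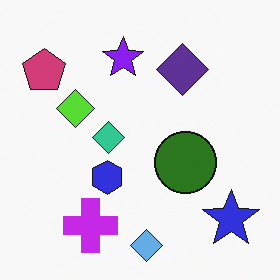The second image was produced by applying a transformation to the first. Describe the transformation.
The second image is the first hue-shifted through roughly half the color wheel.

Every shape's color has rotated by the same amount around the hue wheel — a uniform hue shift.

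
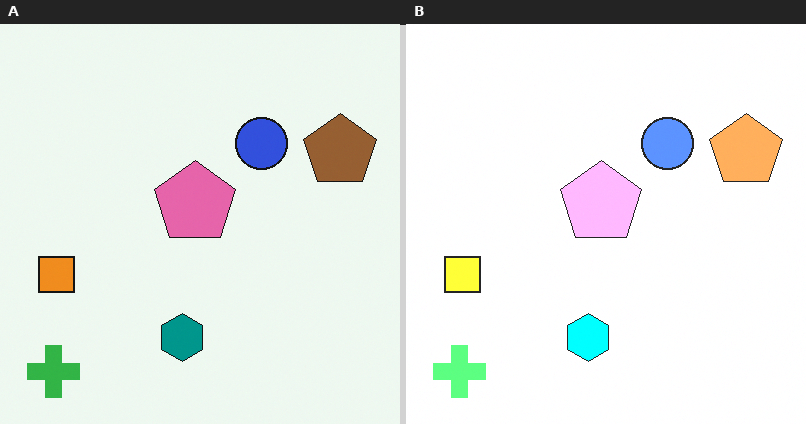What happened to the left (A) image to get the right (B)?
Substantially brightened.

Every pixel — background and shapes alike — is uniformly brightened.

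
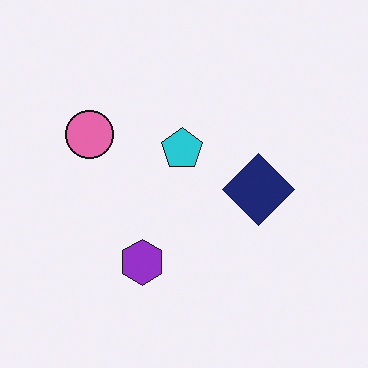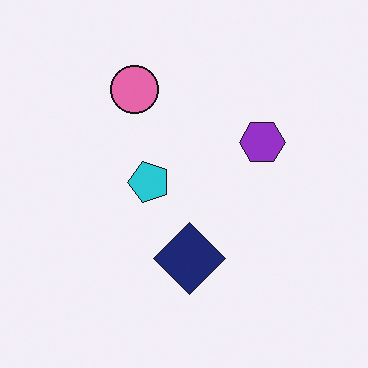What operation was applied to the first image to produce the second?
Transposed (reflected across the top-left ↔ bottom-right diagonal).

Shapes have swapped their row and column positions — what was in the top-right is now in the bottom-left — a diagonal reflection.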